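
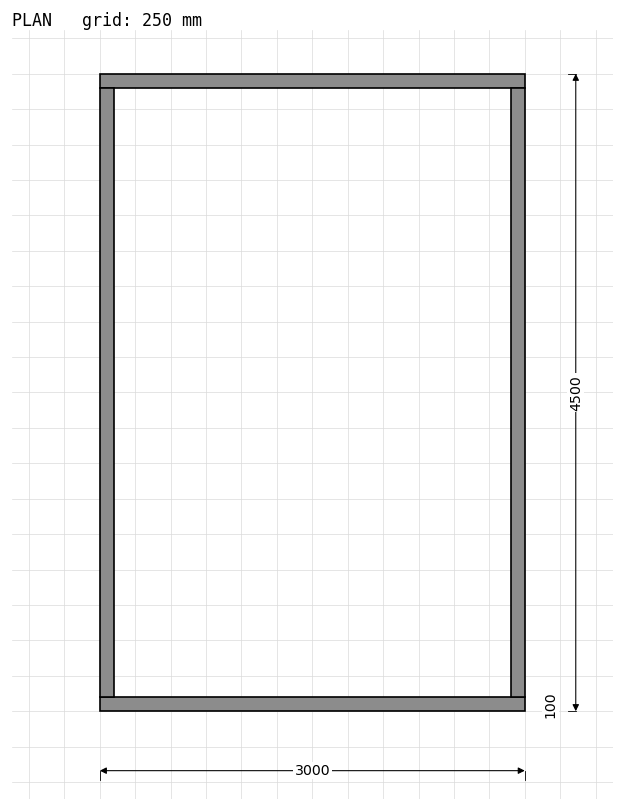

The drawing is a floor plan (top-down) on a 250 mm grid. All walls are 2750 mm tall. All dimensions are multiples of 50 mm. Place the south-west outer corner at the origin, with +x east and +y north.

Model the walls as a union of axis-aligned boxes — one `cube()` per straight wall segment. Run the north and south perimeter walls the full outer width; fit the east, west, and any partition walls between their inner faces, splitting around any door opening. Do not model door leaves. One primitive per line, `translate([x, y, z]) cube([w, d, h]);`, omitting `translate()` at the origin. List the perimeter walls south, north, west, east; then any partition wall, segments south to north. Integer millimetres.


cube([3000, 100, 2750]);
translate([0, 4400, 0]) cube([3000, 100, 2750]);
translate([0, 100, 0]) cube([100, 4300, 2750]);
translate([2900, 100, 0]) cube([100, 4300, 2750]);


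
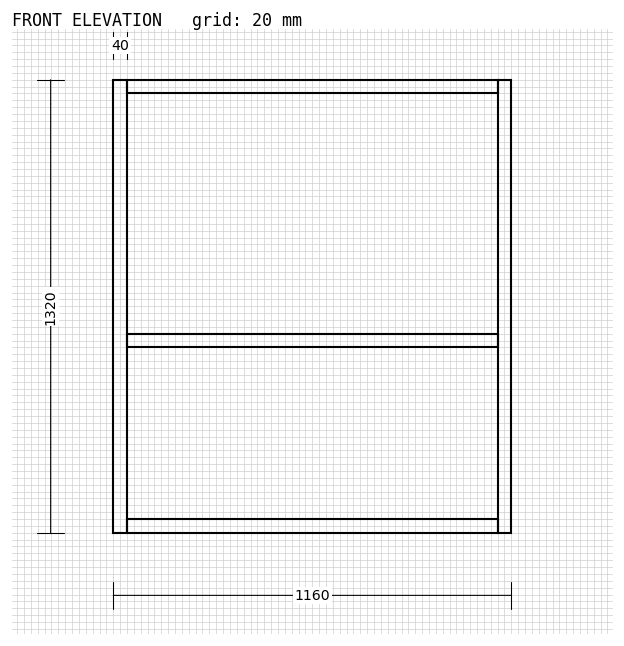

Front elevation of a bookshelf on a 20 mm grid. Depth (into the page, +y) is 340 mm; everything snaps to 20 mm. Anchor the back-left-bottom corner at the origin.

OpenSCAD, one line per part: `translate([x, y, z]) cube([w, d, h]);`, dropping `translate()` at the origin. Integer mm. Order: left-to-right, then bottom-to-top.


cube([40, 340, 1320]);
translate([40, 0, 0]) cube([1080, 340, 40]);
translate([40, 0, 540]) cube([1080, 340, 40]);
translate([40, 0, 1280]) cube([1080, 340, 40]);
translate([1120, 0, 0]) cube([40, 340, 1320]);


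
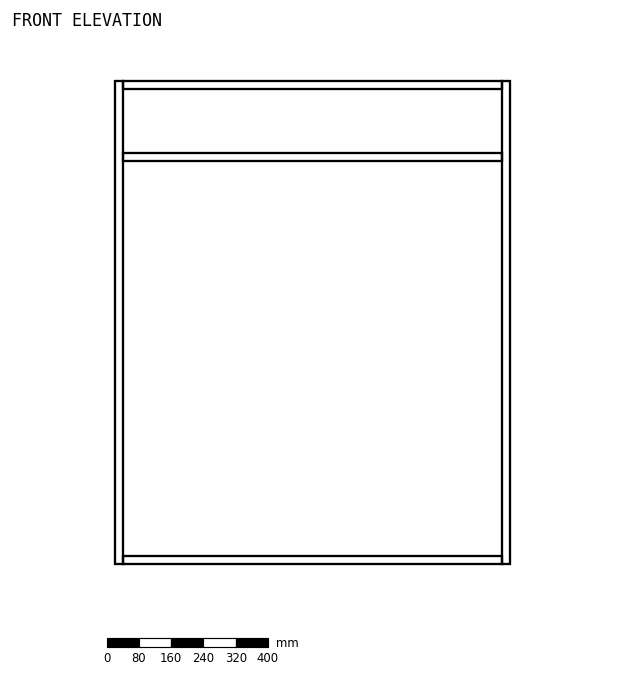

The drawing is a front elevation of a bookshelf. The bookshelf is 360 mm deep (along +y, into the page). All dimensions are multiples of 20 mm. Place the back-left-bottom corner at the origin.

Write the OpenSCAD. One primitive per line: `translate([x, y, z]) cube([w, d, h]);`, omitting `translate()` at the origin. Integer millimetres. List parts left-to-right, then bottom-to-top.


cube([20, 360, 1200]);
translate([20, 0, 0]) cube([940, 360, 20]);
translate([20, 0, 1000]) cube([940, 360, 20]);
translate([20, 0, 1180]) cube([940, 360, 20]);
translate([960, 0, 0]) cube([20, 360, 1200]);


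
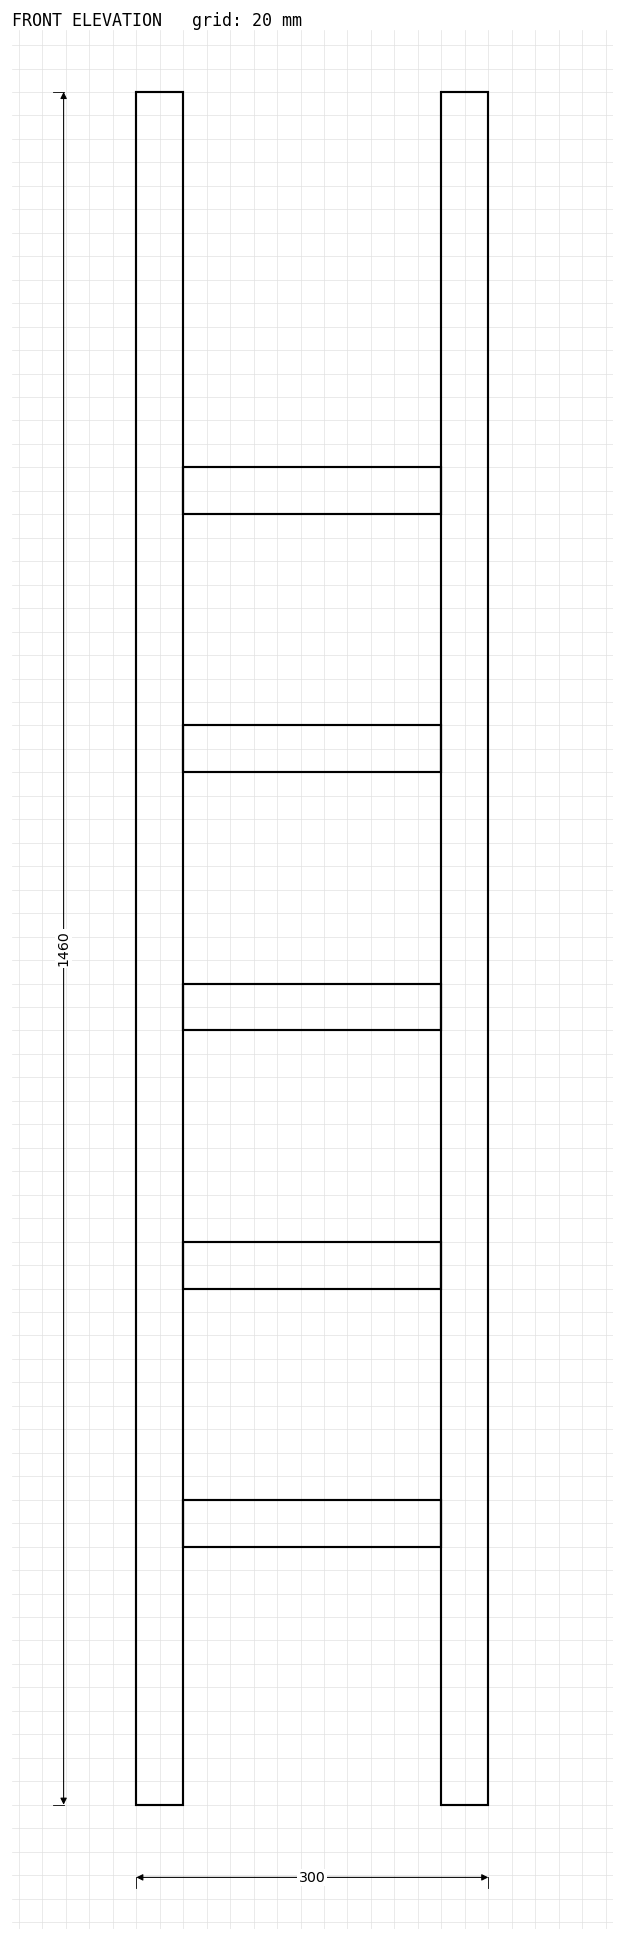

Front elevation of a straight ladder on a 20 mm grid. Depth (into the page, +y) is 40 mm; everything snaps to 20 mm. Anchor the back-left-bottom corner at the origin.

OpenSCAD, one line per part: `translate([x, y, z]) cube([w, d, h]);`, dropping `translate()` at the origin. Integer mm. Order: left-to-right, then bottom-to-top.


cube([40, 40, 1460]);
translate([40, 0, 220]) cube([220, 40, 40]);
translate([40, 0, 440]) cube([220, 40, 40]);
translate([40, 0, 660]) cube([220, 40, 40]);
translate([40, 0, 880]) cube([220, 40, 40]);
translate([40, 0, 1100]) cube([220, 40, 40]);
translate([260, 0, 0]) cube([40, 40, 1460]);


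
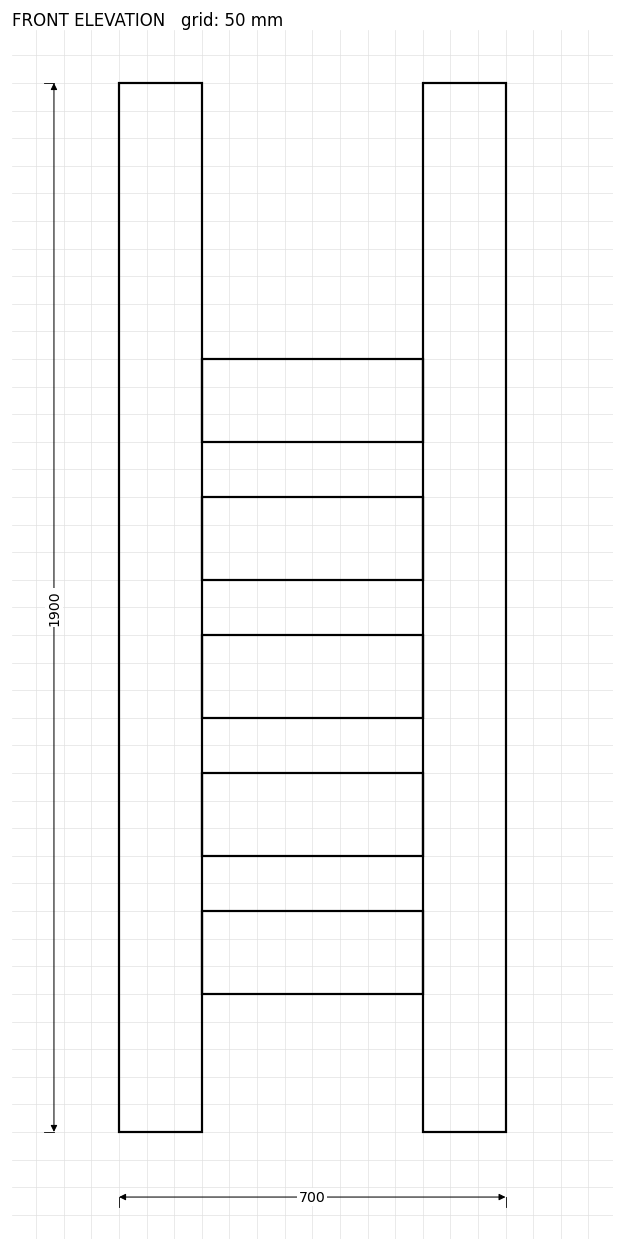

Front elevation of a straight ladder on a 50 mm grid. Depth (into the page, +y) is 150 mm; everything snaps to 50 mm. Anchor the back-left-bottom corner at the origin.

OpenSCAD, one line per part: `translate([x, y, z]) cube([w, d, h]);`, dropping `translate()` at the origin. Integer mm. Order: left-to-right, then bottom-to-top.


cube([150, 150, 1900]);
translate([150, 0, 250]) cube([400, 150, 150]);
translate([150, 0, 500]) cube([400, 150, 150]);
translate([150, 0, 750]) cube([400, 150, 150]);
translate([150, 0, 1000]) cube([400, 150, 150]);
translate([150, 0, 1250]) cube([400, 150, 150]);
translate([550, 0, 0]) cube([150, 150, 1900]);


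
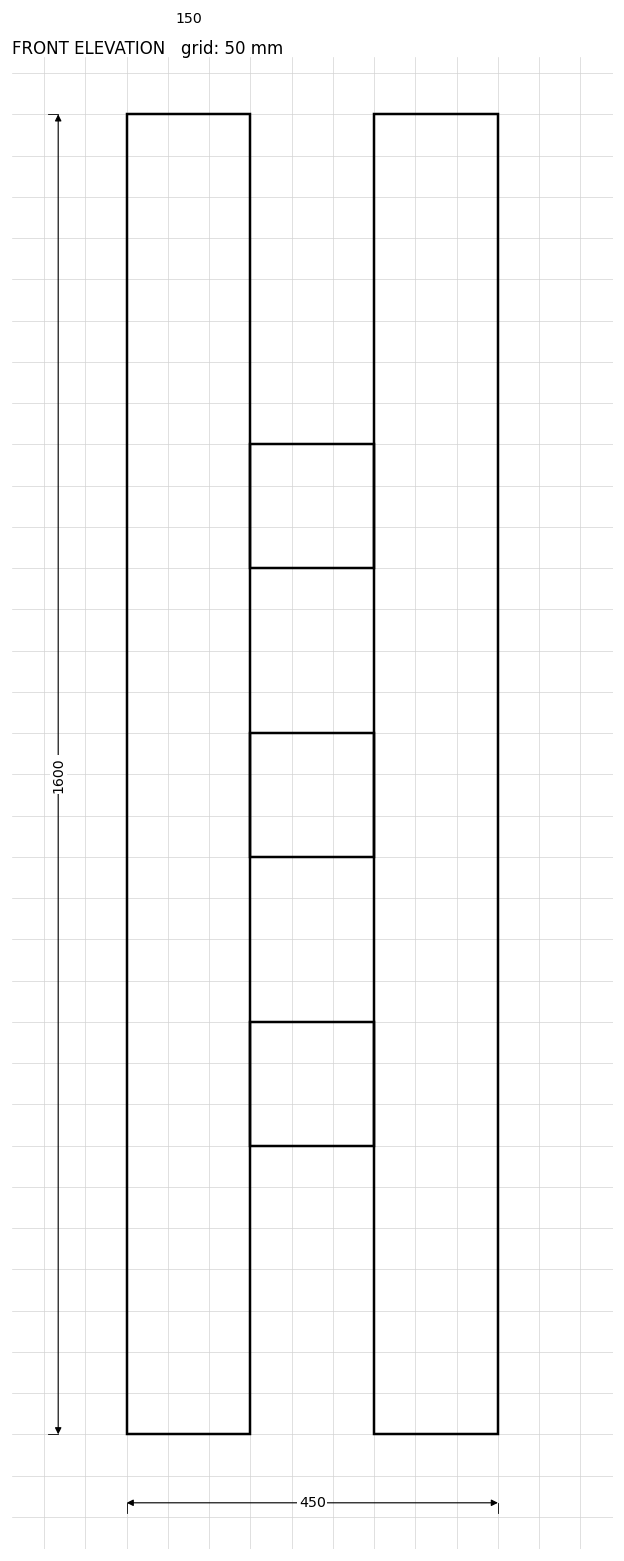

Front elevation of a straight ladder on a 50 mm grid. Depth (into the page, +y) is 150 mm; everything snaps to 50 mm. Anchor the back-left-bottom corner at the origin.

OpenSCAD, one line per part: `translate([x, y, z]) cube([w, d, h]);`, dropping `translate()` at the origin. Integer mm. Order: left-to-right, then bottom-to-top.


cube([150, 150, 1600]);
translate([150, 0, 350]) cube([150, 150, 150]);
translate([150, 0, 700]) cube([150, 150, 150]);
translate([150, 0, 1050]) cube([150, 150, 150]);
translate([300, 0, 0]) cube([150, 150, 1600]);


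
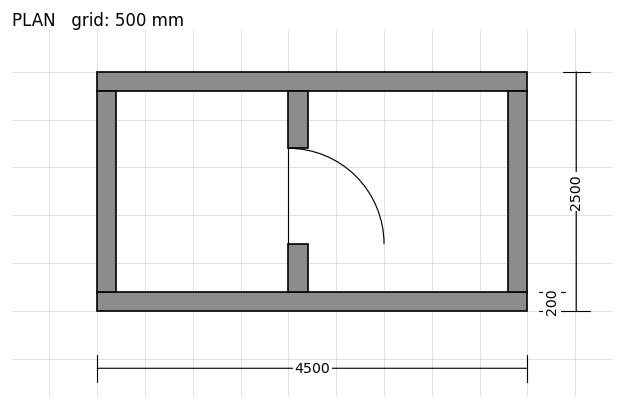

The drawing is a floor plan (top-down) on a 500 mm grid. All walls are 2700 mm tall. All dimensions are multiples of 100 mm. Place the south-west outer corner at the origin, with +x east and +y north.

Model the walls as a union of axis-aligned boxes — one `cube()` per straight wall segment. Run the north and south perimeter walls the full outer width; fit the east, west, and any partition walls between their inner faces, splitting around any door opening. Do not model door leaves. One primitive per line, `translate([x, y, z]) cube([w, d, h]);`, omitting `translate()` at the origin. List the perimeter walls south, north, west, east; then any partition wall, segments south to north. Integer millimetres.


cube([4500, 200, 2700]);
translate([0, 2300, 0]) cube([4500, 200, 2700]);
translate([0, 200, 0]) cube([200, 2100, 2700]);
translate([4300, 200, 0]) cube([200, 2100, 2700]);
translate([2000, 200, 0]) cube([200, 500, 2700]);
translate([2000, 1700, 0]) cube([200, 600, 2700]);


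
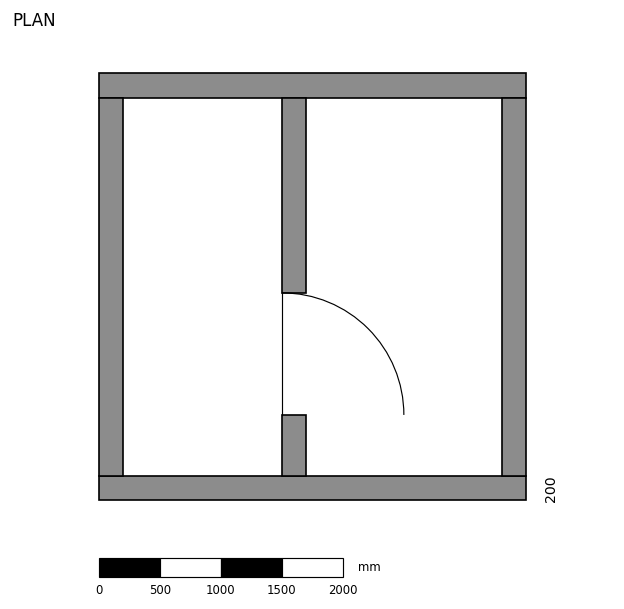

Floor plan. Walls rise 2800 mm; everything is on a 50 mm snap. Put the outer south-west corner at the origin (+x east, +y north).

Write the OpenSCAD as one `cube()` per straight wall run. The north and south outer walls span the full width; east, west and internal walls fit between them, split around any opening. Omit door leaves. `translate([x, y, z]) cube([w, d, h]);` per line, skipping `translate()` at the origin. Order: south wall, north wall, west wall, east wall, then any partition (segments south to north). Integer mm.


cube([3500, 200, 2800]);
translate([0, 3300, 0]) cube([3500, 200, 2800]);
translate([0, 200, 0]) cube([200, 3100, 2800]);
translate([3300, 200, 0]) cube([200, 3100, 2800]);
translate([1500, 200, 0]) cube([200, 500, 2800]);
translate([1500, 1700, 0]) cube([200, 1600, 2800]);


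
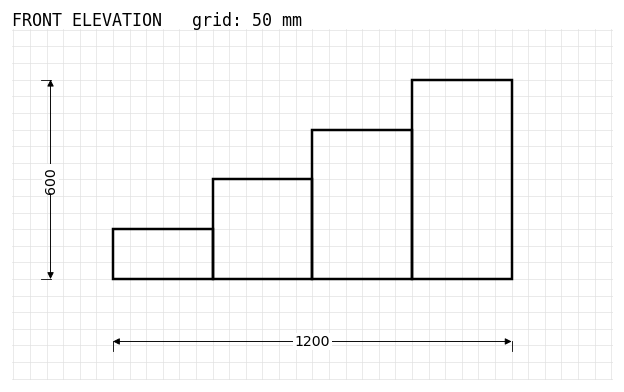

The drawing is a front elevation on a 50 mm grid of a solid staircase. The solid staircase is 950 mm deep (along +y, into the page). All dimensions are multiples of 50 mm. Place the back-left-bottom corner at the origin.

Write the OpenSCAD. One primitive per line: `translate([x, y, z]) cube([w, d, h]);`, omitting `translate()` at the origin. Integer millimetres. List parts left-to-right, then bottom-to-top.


cube([300, 950, 150]);
translate([300, 0, 0]) cube([300, 950, 300]);
translate([600, 0, 0]) cube([300, 950, 450]);
translate([900, 0, 0]) cube([300, 950, 600]);


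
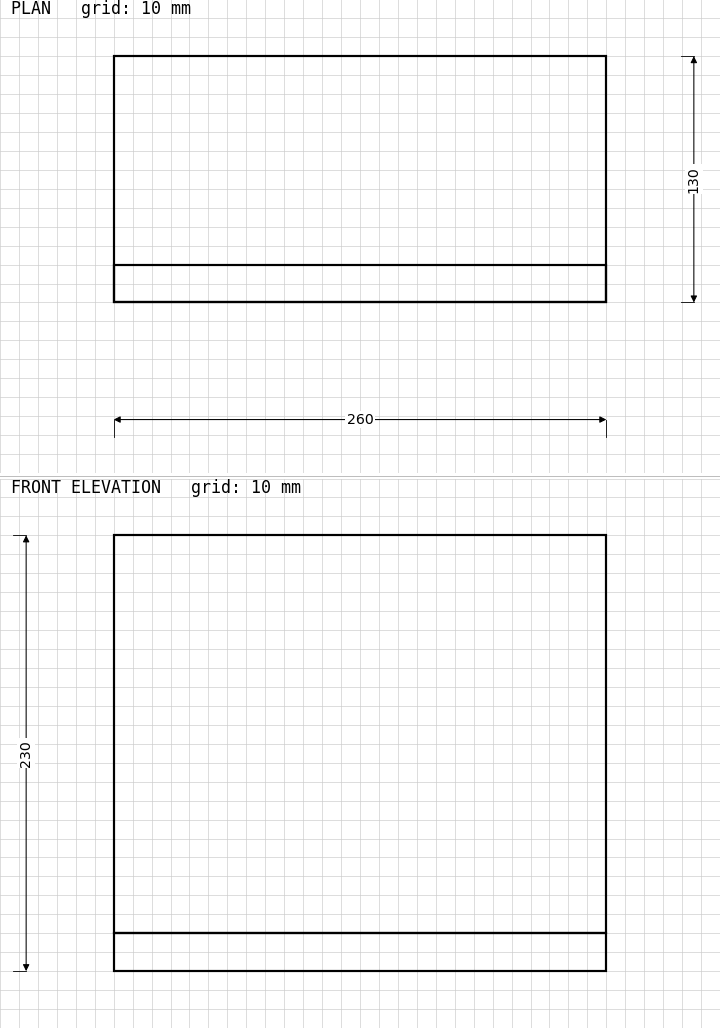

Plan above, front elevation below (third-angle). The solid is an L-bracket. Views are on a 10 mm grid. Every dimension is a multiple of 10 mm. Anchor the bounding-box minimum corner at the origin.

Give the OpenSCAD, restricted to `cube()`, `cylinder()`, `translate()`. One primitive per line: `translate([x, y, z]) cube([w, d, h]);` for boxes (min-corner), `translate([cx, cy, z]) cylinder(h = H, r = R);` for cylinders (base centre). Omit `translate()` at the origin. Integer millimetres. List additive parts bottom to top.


cube([260, 130, 20]);
translate([0, 0, 20]) cube([260, 20, 210]);


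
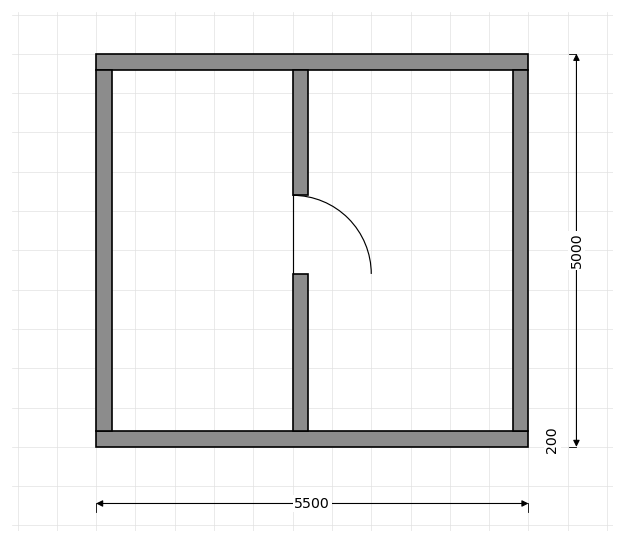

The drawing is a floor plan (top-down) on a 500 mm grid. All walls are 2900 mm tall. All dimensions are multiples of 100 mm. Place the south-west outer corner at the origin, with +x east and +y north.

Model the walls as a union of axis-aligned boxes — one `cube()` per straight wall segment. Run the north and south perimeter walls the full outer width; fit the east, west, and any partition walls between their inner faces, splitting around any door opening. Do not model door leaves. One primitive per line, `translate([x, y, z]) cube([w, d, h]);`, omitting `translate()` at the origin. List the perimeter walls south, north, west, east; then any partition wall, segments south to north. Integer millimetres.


cube([5500, 200, 2900]);
translate([0, 4800, 0]) cube([5500, 200, 2900]);
translate([0, 200, 0]) cube([200, 4600, 2900]);
translate([5300, 200, 0]) cube([200, 4600, 2900]);
translate([2500, 200, 0]) cube([200, 2000, 2900]);
translate([2500, 3200, 0]) cube([200, 1600, 2900]);


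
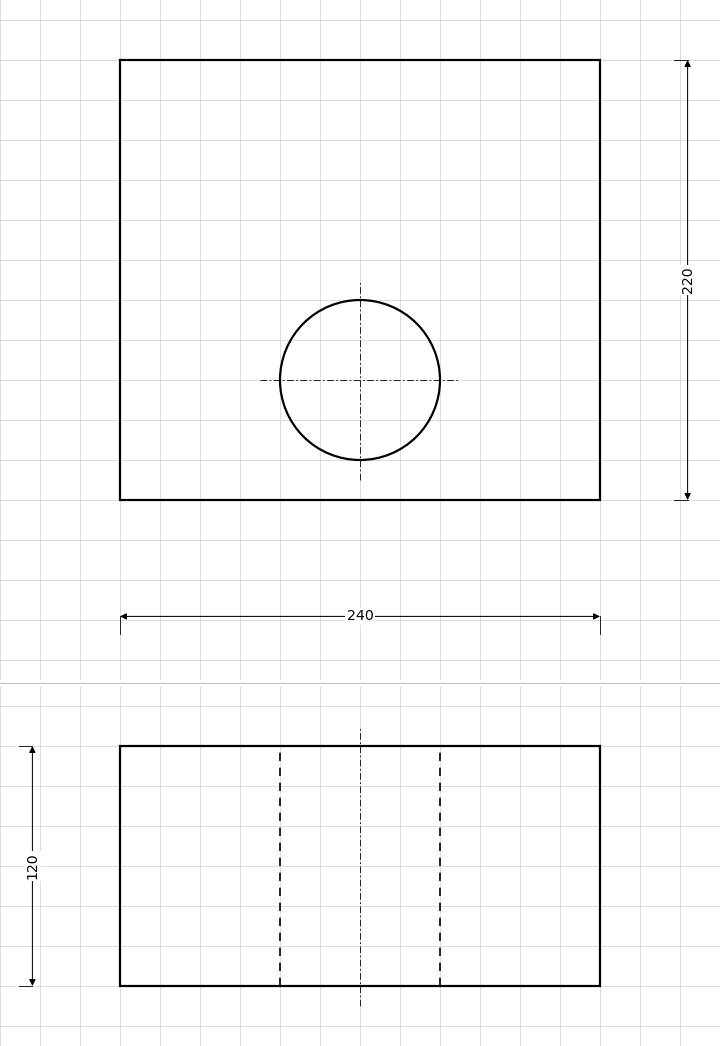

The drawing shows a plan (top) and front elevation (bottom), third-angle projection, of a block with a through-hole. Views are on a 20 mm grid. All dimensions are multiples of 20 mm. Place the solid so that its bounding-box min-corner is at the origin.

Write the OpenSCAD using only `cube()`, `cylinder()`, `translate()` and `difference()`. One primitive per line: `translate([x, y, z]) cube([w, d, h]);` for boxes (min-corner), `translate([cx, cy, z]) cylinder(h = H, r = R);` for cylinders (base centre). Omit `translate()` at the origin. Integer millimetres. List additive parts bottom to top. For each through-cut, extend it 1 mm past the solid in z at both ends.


difference() {
  cube([240, 220, 120]);
  translate([120, 60, -1]) cylinder(h = 122, r = 40);
}


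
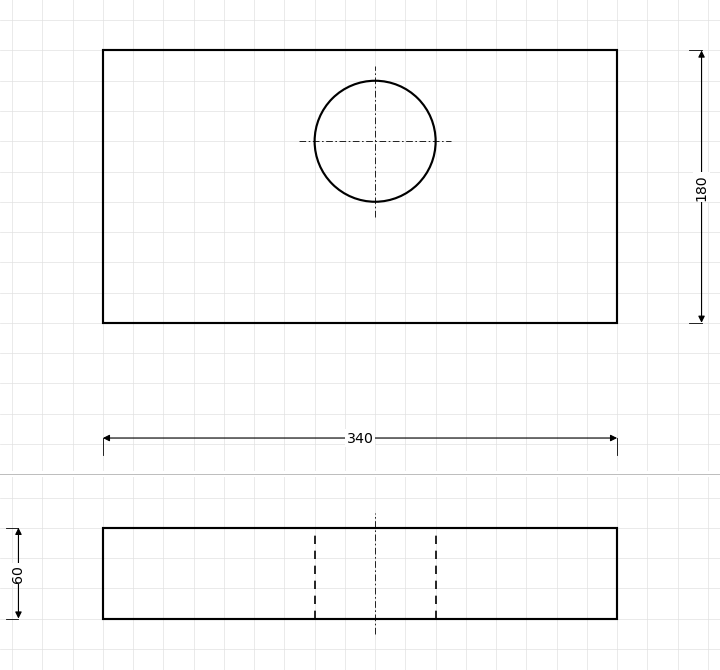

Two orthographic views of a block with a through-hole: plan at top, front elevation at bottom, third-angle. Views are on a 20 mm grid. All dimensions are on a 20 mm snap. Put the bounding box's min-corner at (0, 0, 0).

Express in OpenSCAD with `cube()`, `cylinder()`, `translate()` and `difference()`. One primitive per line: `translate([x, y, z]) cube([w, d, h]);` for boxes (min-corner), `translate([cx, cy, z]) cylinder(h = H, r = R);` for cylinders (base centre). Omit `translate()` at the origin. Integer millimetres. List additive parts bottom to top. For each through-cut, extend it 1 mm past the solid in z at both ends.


difference() {
  cube([340, 180, 60]);
  translate([180, 120, -1]) cylinder(h = 62, r = 40);
}


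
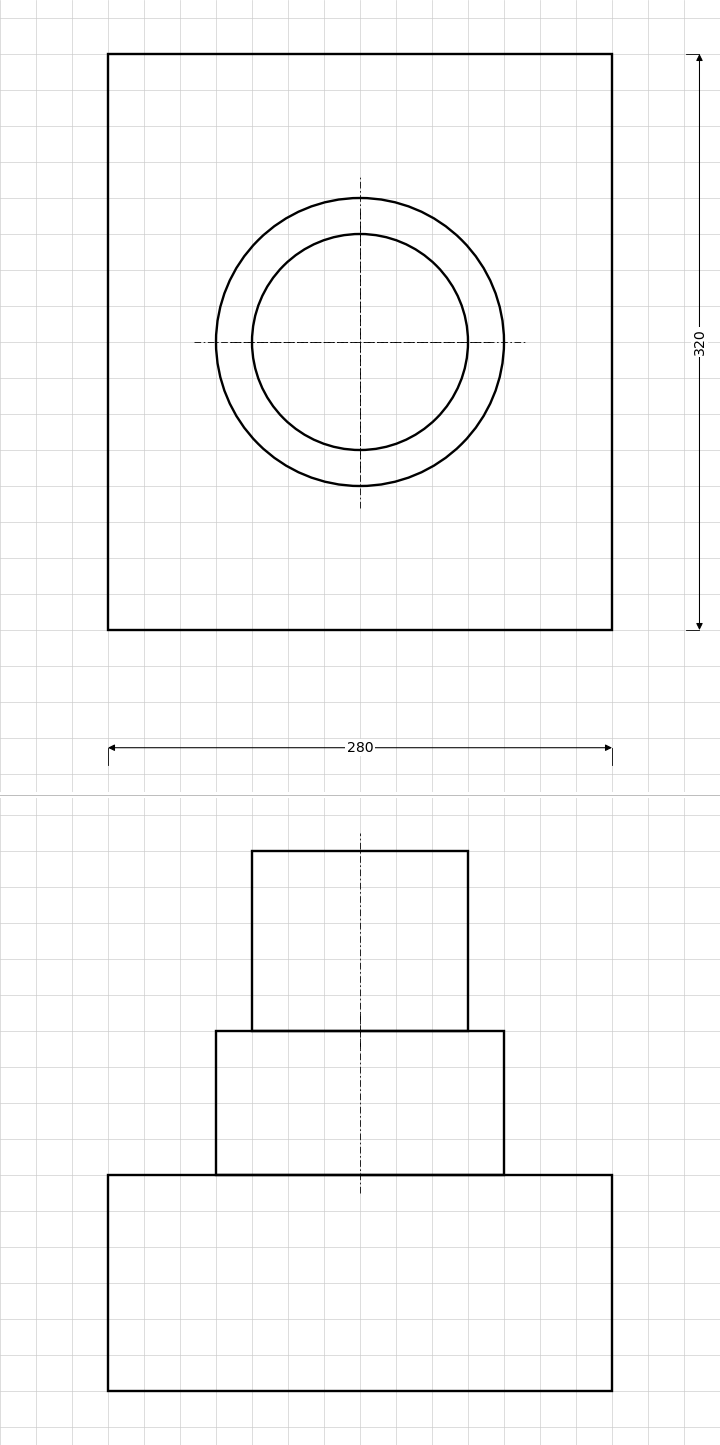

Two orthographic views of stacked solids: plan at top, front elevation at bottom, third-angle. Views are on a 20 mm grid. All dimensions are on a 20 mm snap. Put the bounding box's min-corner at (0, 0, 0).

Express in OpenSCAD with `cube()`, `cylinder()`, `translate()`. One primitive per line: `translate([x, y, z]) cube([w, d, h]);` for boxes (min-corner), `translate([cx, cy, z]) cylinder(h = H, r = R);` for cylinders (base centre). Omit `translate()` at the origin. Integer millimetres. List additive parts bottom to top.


cube([280, 320, 120]);
translate([140, 160, 120]) cylinder(h = 80, r = 80);
translate([140, 160, 200]) cylinder(h = 100, r = 60);


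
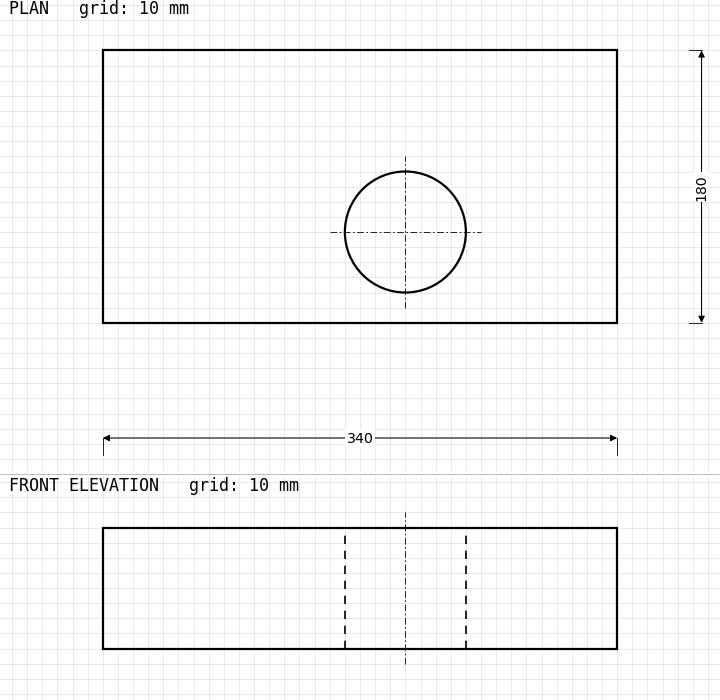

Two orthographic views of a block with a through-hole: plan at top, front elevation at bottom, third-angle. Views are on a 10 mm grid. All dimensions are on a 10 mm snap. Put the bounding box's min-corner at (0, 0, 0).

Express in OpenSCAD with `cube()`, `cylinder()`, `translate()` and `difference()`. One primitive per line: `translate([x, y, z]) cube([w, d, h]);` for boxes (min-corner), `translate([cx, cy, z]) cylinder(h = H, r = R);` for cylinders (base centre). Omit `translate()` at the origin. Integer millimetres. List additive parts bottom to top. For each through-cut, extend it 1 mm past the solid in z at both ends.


difference() {
  cube([340, 180, 80]);
  translate([200, 60, -1]) cylinder(h = 82, r = 40);
}


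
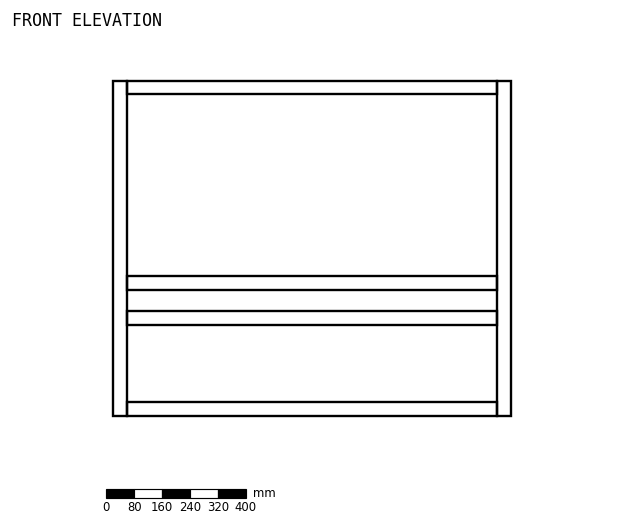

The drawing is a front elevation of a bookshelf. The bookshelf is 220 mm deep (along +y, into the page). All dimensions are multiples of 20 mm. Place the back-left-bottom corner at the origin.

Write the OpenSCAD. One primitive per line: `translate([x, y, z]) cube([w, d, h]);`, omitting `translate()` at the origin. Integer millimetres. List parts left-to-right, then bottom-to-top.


cube([40, 220, 960]);
translate([40, 0, 0]) cube([1060, 220, 40]);
translate([40, 0, 260]) cube([1060, 220, 40]);
translate([40, 0, 360]) cube([1060, 220, 40]);
translate([40, 0, 920]) cube([1060, 220, 40]);
translate([1100, 0, 0]) cube([40, 220, 960]);


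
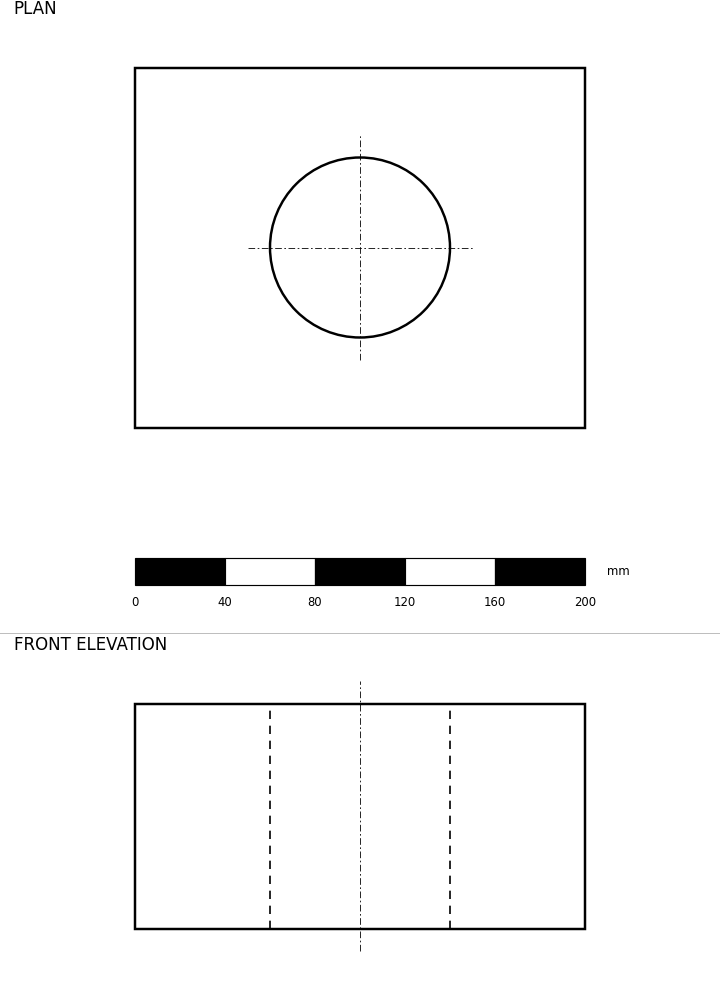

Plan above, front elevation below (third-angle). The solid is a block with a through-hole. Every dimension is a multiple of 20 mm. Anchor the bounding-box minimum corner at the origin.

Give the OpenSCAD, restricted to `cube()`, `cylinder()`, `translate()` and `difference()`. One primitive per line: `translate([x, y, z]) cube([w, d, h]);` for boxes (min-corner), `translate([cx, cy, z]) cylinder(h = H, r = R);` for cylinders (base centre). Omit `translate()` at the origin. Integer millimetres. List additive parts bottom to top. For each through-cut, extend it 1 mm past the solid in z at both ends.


difference() {
  cube([200, 160, 100]);
  translate([100, 80, -1]) cylinder(h = 102, r = 40);
}


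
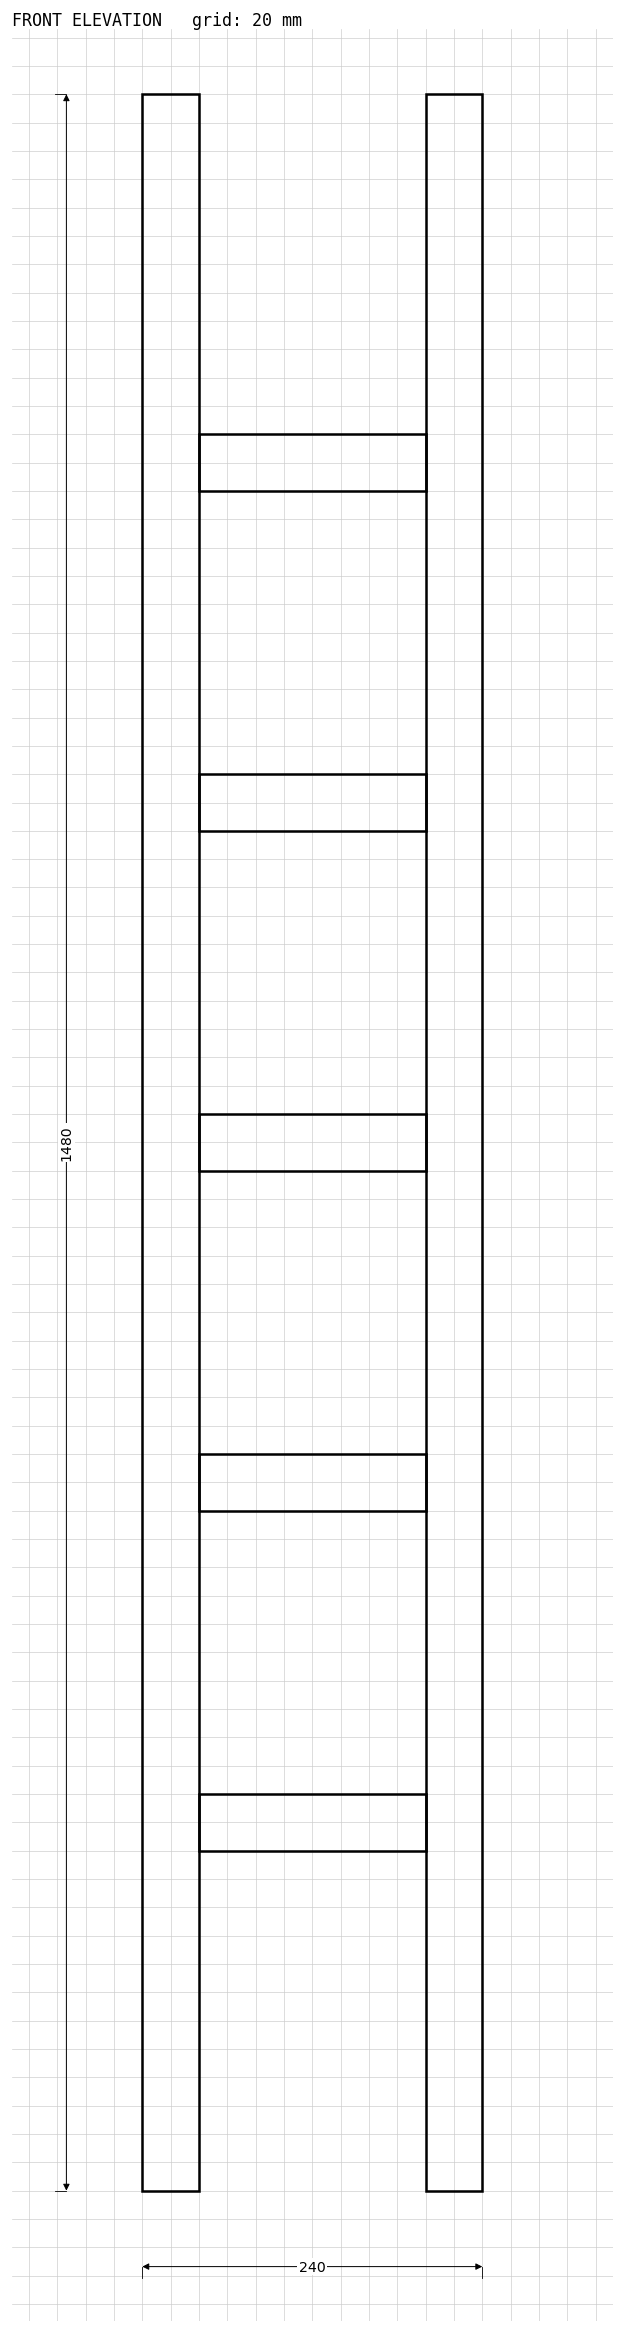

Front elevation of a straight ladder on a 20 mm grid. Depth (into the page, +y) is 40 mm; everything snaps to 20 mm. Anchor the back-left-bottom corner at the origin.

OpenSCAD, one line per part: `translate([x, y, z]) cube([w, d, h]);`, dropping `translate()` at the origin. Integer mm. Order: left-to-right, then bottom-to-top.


cube([40, 40, 1480]);
translate([40, 0, 240]) cube([160, 40, 40]);
translate([40, 0, 480]) cube([160, 40, 40]);
translate([40, 0, 720]) cube([160, 40, 40]);
translate([40, 0, 960]) cube([160, 40, 40]);
translate([40, 0, 1200]) cube([160, 40, 40]);
translate([200, 0, 0]) cube([40, 40, 1480]);


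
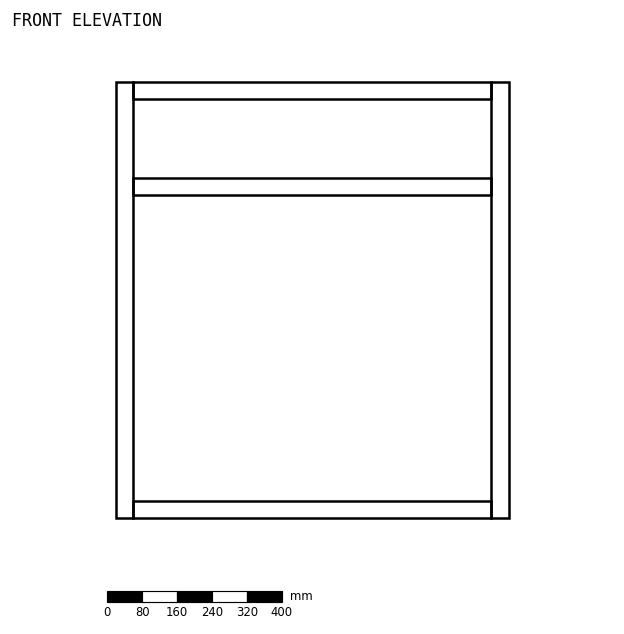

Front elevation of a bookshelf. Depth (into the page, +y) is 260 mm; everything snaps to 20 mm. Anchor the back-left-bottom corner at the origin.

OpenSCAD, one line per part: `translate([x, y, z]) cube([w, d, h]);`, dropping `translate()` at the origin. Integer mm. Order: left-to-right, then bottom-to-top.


cube([40, 260, 1000]);
translate([40, 0, 0]) cube([820, 260, 40]);
translate([40, 0, 740]) cube([820, 260, 40]);
translate([40, 0, 960]) cube([820, 260, 40]);
translate([860, 0, 0]) cube([40, 260, 1000]);


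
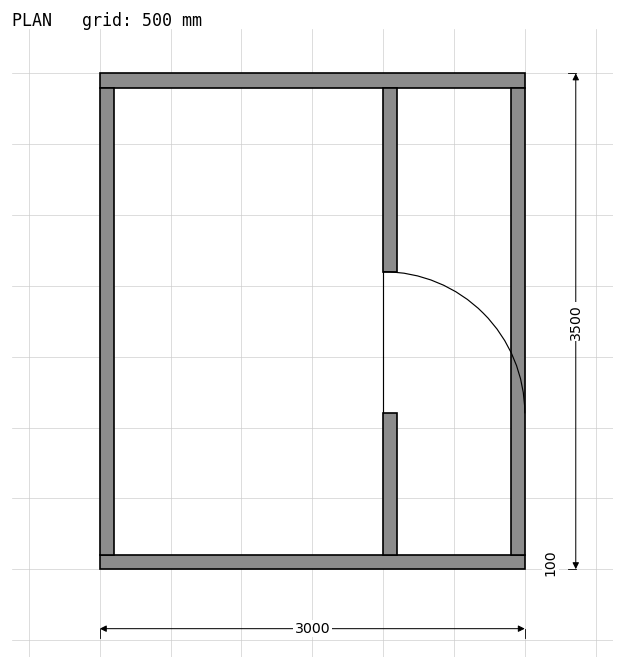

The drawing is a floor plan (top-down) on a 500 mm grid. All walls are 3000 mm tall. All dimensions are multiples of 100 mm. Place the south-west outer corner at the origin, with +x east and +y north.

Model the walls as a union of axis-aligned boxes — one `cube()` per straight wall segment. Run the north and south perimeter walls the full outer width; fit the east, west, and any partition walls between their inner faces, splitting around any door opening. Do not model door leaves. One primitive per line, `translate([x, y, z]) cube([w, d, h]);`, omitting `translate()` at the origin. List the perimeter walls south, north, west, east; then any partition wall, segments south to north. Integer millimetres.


cube([3000, 100, 3000]);
translate([0, 3400, 0]) cube([3000, 100, 3000]);
translate([0, 100, 0]) cube([100, 3300, 3000]);
translate([2900, 100, 0]) cube([100, 3300, 3000]);
translate([2000, 100, 0]) cube([100, 1000, 3000]);
translate([2000, 2100, 0]) cube([100, 1300, 3000]);


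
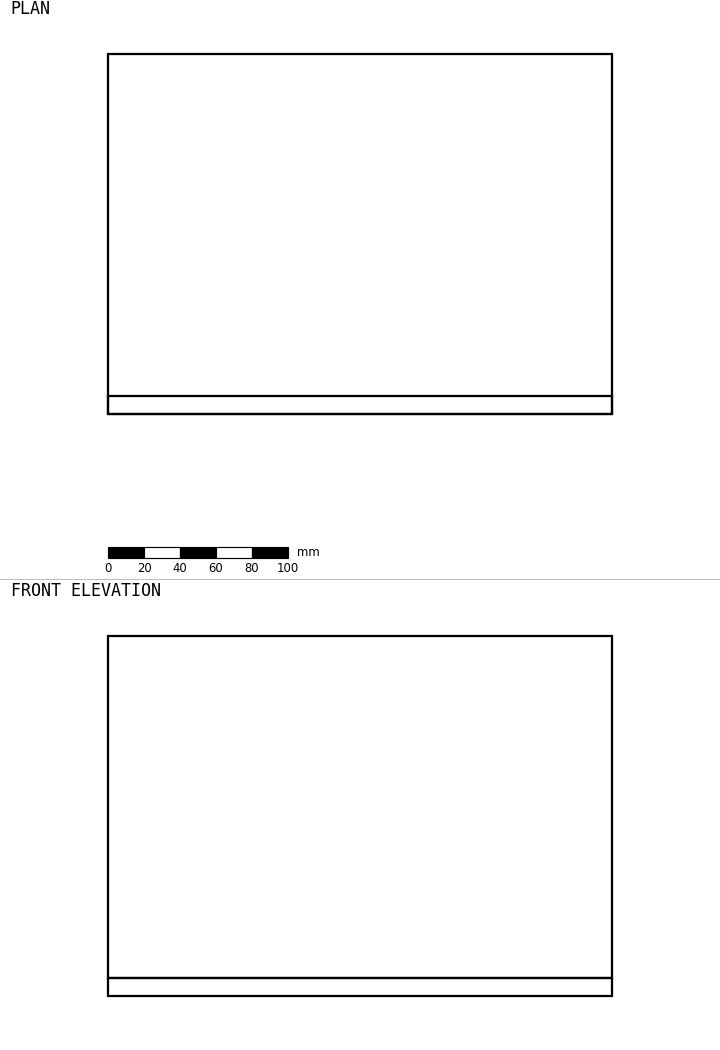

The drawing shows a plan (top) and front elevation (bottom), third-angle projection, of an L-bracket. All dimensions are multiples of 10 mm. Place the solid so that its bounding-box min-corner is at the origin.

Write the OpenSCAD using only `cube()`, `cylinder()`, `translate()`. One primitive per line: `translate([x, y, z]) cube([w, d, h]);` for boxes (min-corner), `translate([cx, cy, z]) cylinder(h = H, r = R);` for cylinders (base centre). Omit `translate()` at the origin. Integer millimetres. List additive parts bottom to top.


cube([280, 200, 10]);
translate([0, 0, 10]) cube([280, 10, 190]);


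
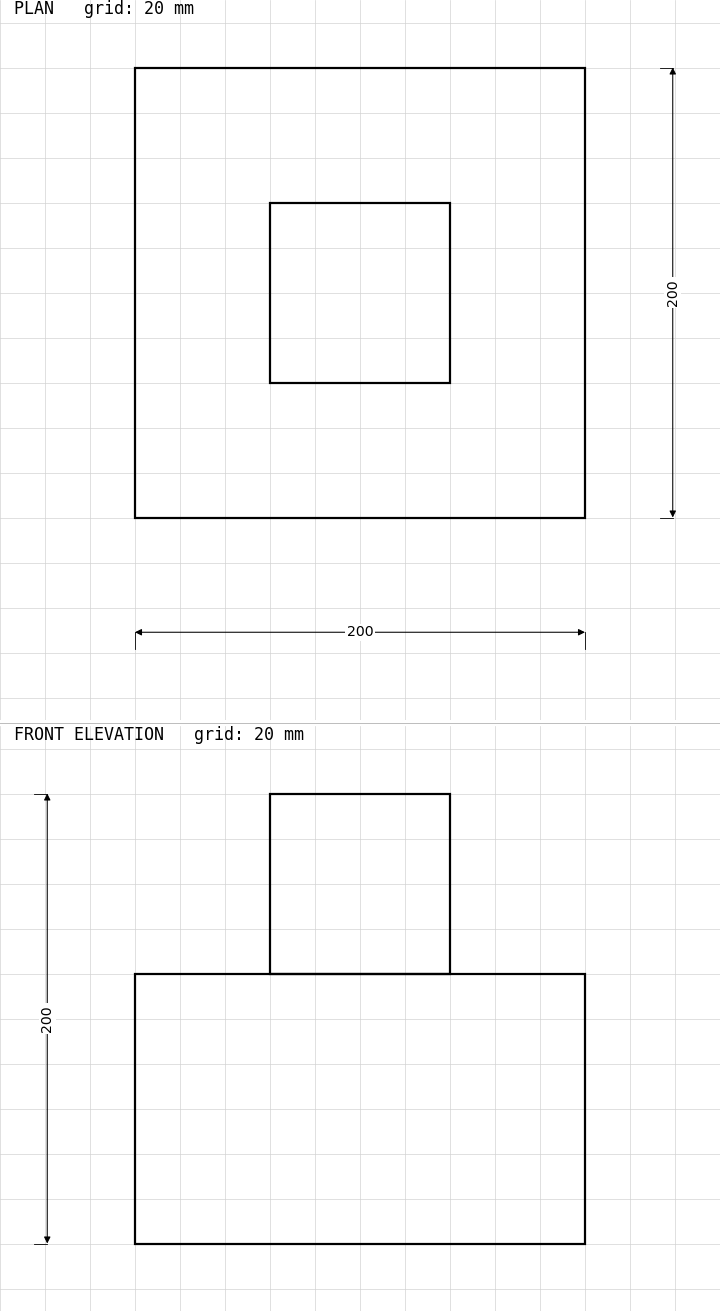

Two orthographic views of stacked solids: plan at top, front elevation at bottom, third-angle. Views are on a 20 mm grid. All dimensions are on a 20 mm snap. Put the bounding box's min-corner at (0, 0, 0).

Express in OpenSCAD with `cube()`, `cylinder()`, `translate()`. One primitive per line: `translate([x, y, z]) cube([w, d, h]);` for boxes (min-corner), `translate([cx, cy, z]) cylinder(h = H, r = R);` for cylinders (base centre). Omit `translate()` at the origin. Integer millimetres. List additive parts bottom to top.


cube([200, 200, 120]);
translate([60, 60, 120]) cube([80, 80, 80]);


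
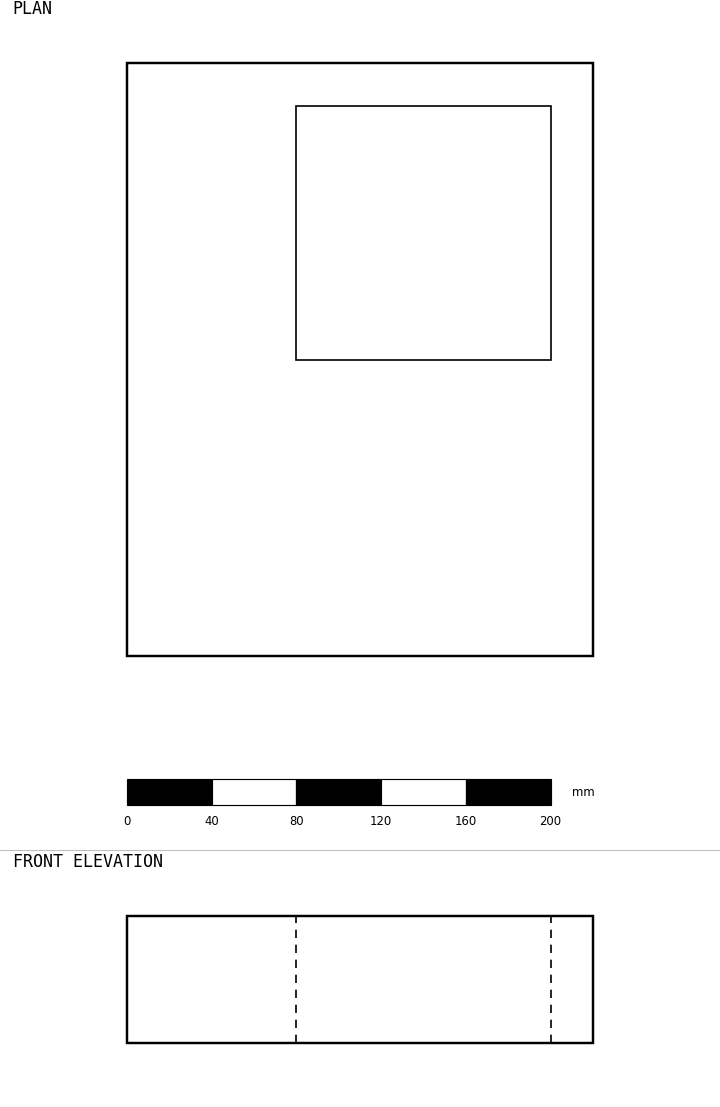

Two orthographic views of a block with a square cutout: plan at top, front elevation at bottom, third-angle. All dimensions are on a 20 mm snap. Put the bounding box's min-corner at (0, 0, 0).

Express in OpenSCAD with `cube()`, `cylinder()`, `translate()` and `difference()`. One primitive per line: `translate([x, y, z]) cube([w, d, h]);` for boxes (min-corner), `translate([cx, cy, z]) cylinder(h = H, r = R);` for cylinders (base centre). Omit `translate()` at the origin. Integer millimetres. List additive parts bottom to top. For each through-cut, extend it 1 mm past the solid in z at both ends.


difference() {
  cube([220, 280, 60]);
  translate([80, 140, -1]) cube([120, 120, 62]);
}


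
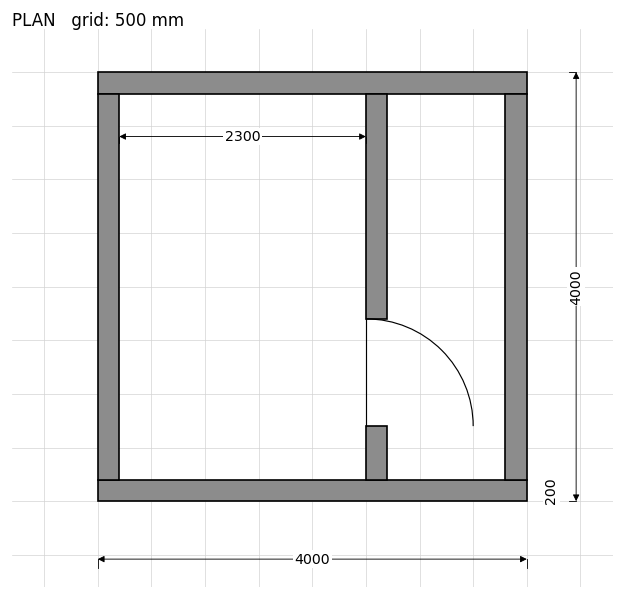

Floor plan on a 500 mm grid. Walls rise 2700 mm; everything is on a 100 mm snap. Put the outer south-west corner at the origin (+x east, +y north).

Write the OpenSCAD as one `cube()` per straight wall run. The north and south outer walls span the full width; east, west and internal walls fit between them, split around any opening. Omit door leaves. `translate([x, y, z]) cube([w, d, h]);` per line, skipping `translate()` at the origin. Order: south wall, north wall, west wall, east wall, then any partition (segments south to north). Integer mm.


cube([4000, 200, 2700]);
translate([0, 3800, 0]) cube([4000, 200, 2700]);
translate([0, 200, 0]) cube([200, 3600, 2700]);
translate([3800, 200, 0]) cube([200, 3600, 2700]);
translate([2500, 200, 0]) cube([200, 500, 2700]);
translate([2500, 1700, 0]) cube([200, 2100, 2700]);


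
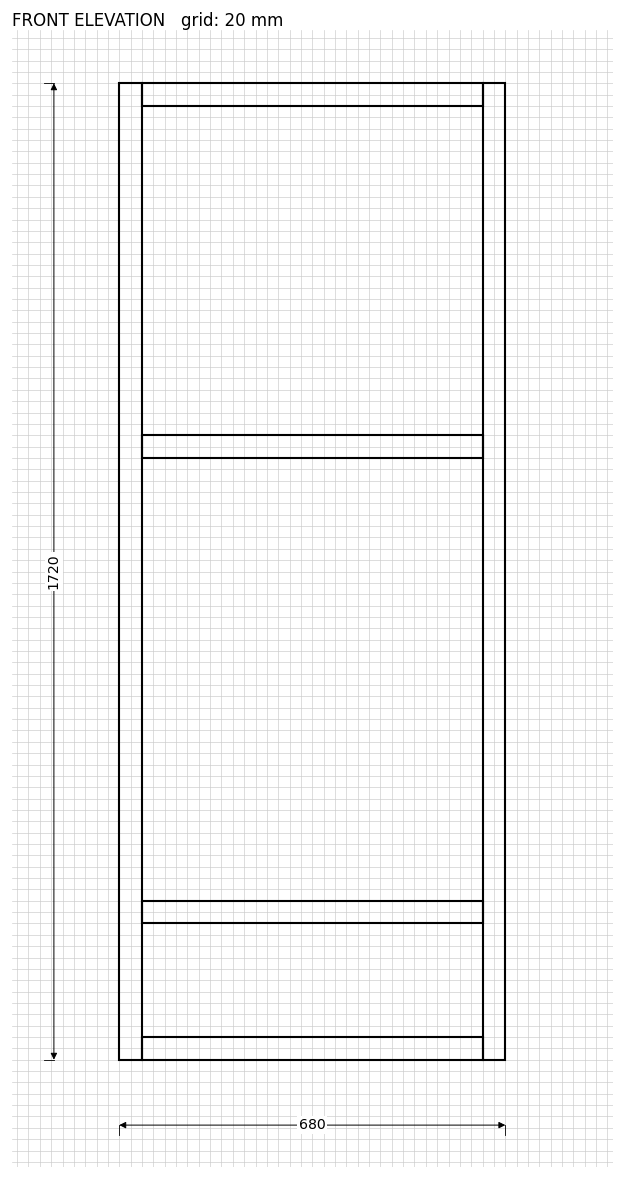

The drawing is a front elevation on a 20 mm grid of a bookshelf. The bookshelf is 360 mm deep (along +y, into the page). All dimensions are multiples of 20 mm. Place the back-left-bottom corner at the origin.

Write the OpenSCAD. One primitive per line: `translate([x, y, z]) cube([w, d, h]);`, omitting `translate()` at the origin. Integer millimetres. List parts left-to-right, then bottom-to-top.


cube([40, 360, 1720]);
translate([40, 0, 0]) cube([600, 360, 40]);
translate([40, 0, 240]) cube([600, 360, 40]);
translate([40, 0, 1060]) cube([600, 360, 40]);
translate([40, 0, 1680]) cube([600, 360, 40]);
translate([640, 0, 0]) cube([40, 360, 1720]);


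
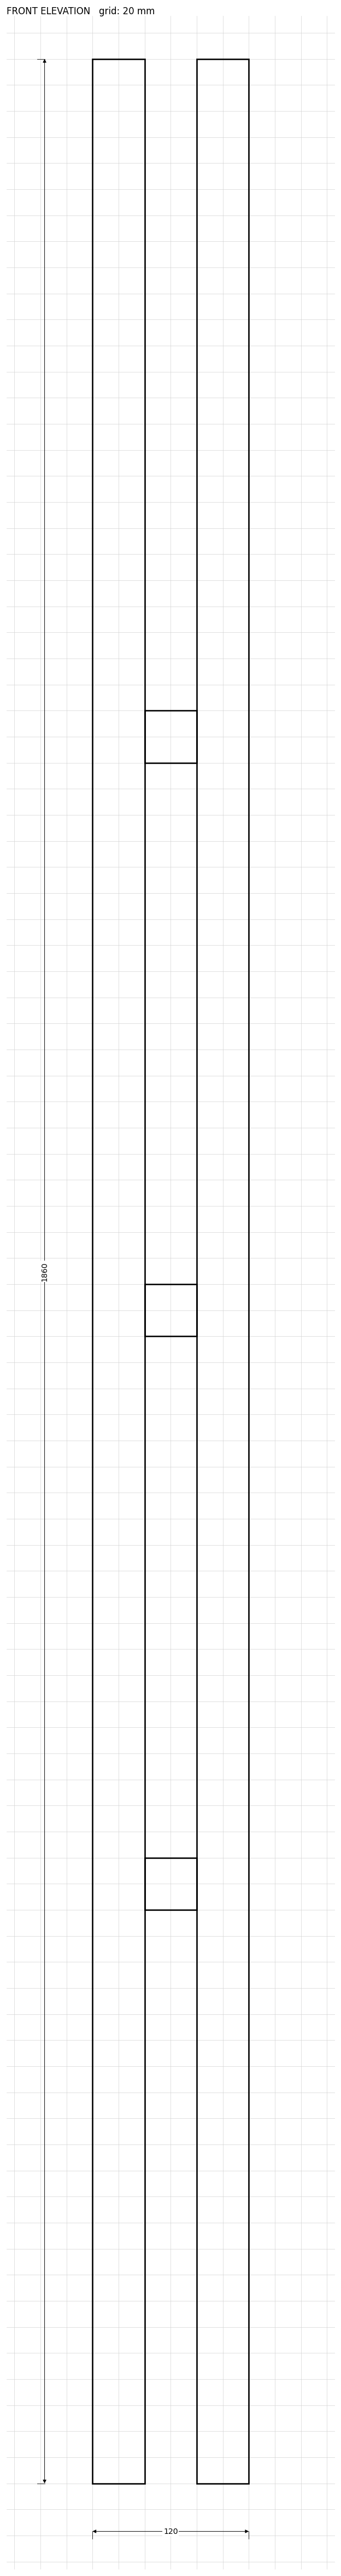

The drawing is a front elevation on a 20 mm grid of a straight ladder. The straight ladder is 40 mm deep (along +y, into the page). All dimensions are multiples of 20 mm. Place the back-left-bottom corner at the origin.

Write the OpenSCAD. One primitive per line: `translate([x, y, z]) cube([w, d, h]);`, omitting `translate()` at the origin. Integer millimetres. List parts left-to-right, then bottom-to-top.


cube([40, 40, 1860]);
translate([40, 0, 440]) cube([40, 40, 40]);
translate([40, 0, 880]) cube([40, 40, 40]);
translate([40, 0, 1320]) cube([40, 40, 40]);
translate([80, 0, 0]) cube([40, 40, 1860]);


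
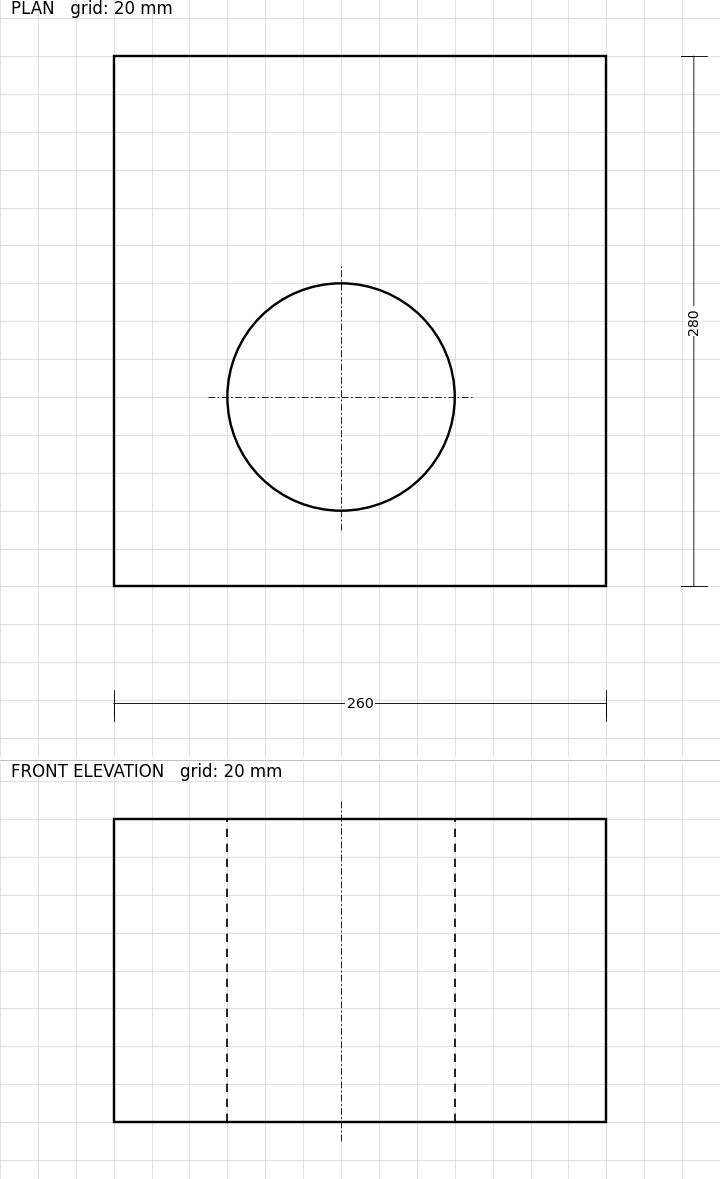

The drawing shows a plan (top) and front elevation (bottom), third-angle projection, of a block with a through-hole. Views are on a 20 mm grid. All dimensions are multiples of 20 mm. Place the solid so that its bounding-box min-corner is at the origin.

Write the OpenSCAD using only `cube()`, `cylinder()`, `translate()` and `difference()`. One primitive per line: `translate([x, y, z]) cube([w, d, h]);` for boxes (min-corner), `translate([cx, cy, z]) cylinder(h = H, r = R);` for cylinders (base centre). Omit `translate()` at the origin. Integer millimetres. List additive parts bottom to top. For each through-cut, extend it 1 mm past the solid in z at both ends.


difference() {
  cube([260, 280, 160]);
  translate([120, 100, -1]) cylinder(h = 162, r = 60);
}


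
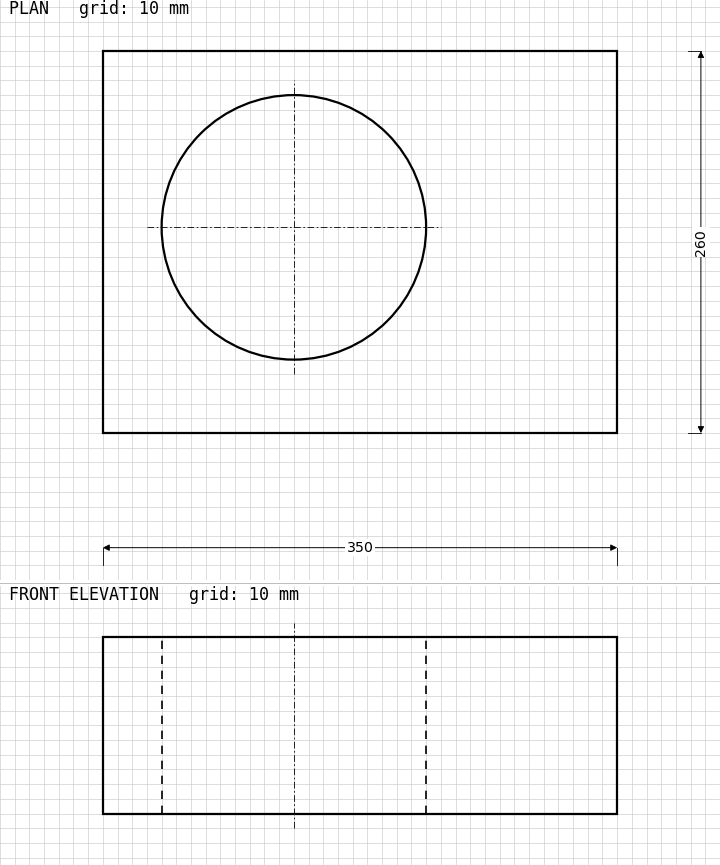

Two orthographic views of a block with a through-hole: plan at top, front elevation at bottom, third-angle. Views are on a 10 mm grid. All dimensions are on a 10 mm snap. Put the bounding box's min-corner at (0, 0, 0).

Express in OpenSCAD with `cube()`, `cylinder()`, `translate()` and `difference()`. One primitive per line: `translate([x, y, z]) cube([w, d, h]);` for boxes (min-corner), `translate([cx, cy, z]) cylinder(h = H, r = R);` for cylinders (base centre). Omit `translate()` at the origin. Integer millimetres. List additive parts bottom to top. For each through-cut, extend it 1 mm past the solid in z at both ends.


difference() {
  cube([350, 260, 120]);
  translate([130, 140, -1]) cylinder(h = 122, r = 90);
}


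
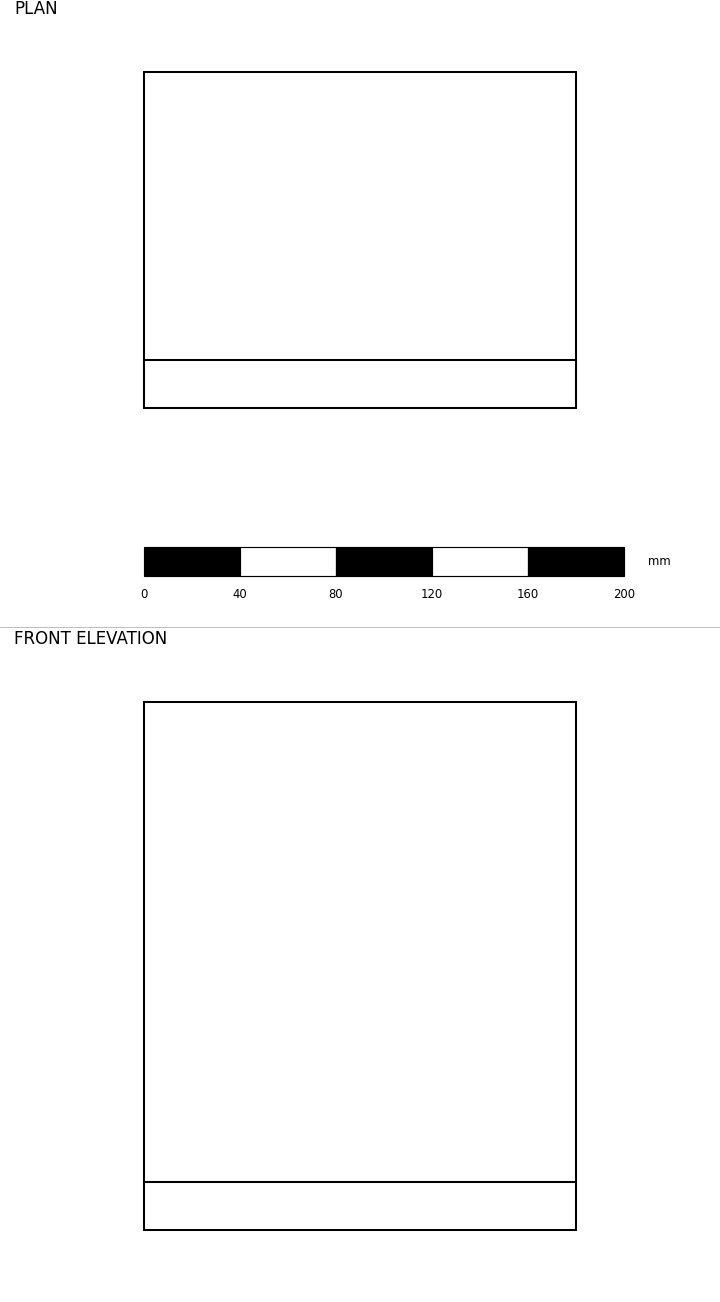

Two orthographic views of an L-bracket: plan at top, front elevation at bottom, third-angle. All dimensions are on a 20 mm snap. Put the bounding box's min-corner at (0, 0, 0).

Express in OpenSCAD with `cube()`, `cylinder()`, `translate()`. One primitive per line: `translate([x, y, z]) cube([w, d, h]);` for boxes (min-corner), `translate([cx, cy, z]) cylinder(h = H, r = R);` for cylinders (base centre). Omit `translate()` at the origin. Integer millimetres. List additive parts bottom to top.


cube([180, 140, 20]);
translate([0, 0, 20]) cube([180, 20, 200]);


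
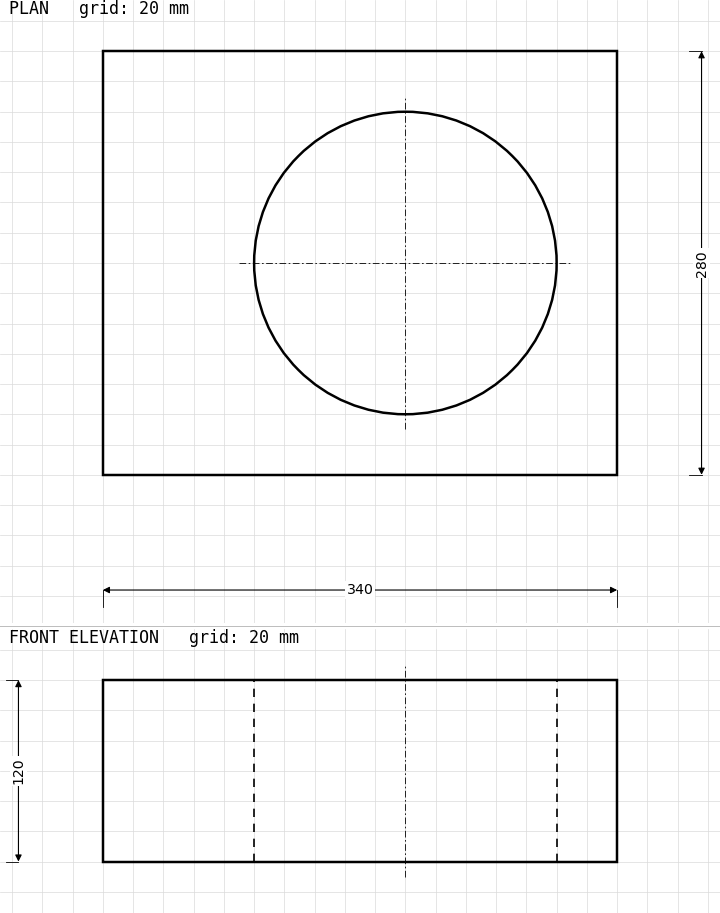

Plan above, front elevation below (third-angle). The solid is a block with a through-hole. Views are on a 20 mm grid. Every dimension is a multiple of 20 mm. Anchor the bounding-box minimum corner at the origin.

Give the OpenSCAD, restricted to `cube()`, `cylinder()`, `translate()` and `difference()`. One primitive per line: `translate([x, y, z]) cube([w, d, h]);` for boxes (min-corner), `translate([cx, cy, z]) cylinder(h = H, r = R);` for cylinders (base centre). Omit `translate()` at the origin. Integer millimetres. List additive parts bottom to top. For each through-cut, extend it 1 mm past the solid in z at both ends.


difference() {
  cube([340, 280, 120]);
  translate([200, 140, -1]) cylinder(h = 122, r = 100);
}


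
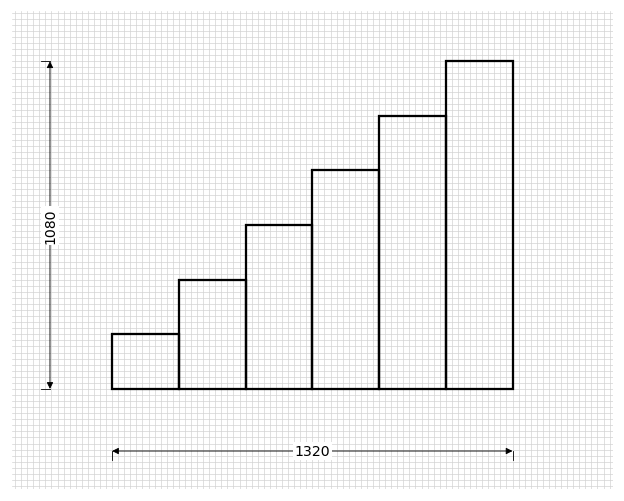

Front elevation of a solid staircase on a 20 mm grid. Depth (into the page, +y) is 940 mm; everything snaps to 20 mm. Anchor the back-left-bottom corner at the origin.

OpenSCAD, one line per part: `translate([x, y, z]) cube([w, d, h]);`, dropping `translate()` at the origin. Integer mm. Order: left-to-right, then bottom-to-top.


cube([220, 940, 180]);
translate([220, 0, 0]) cube([220, 940, 360]);
translate([440, 0, 0]) cube([220, 940, 540]);
translate([660, 0, 0]) cube([220, 940, 720]);
translate([880, 0, 0]) cube([220, 940, 900]);
translate([1100, 0, 0]) cube([220, 940, 1080]);


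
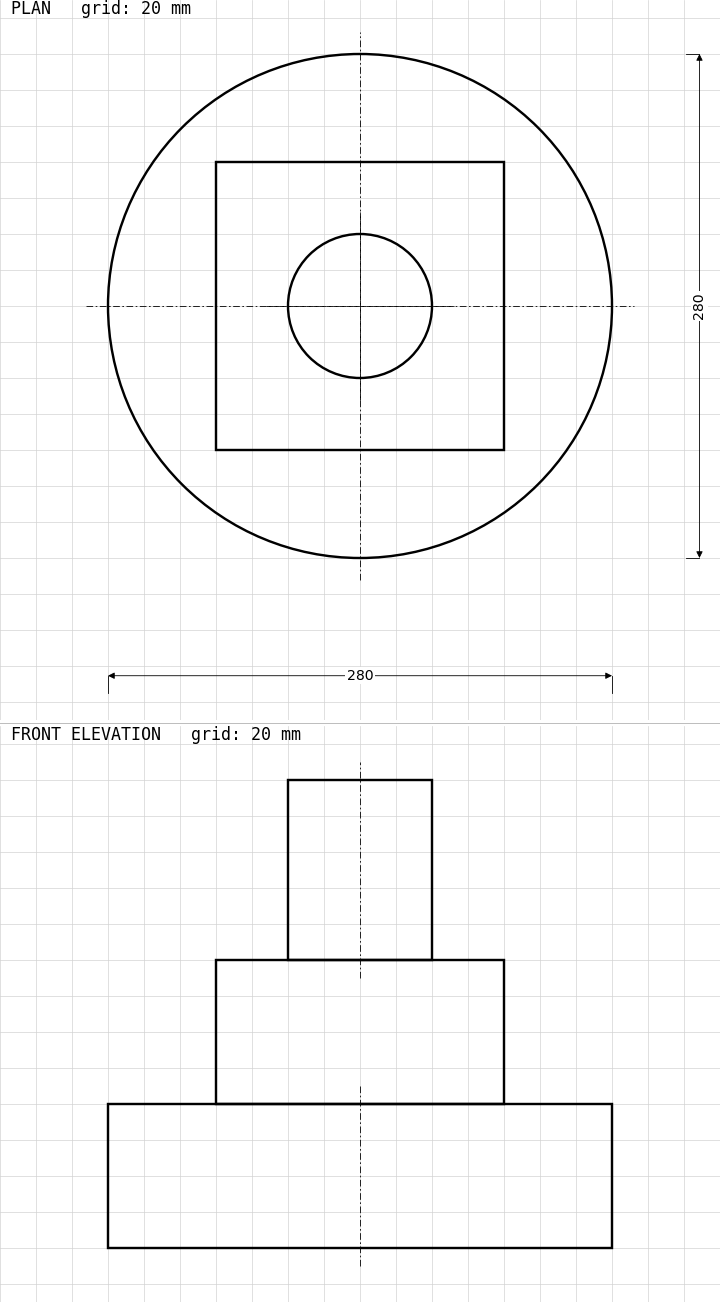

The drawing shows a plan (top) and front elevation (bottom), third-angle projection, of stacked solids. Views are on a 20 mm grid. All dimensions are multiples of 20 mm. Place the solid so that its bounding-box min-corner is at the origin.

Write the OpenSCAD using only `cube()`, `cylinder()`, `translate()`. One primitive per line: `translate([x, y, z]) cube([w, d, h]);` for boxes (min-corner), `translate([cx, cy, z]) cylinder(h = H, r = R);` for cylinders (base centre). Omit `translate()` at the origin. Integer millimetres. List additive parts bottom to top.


translate([140, 140, 0]) cylinder(h = 80, r = 140);
translate([60, 60, 80]) cube([160, 160, 80]);
translate([140, 140, 160]) cylinder(h = 100, r = 40);


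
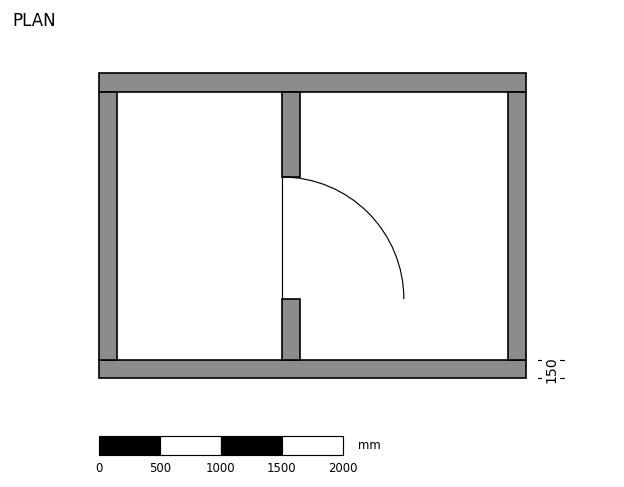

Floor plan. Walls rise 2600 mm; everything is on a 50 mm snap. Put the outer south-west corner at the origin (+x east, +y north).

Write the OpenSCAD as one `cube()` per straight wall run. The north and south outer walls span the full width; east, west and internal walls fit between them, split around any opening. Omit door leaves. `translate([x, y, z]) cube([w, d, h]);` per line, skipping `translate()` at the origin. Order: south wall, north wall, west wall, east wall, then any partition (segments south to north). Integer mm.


cube([3500, 150, 2600]);
translate([0, 2350, 0]) cube([3500, 150, 2600]);
translate([0, 150, 0]) cube([150, 2200, 2600]);
translate([3350, 150, 0]) cube([150, 2200, 2600]);
translate([1500, 150, 0]) cube([150, 500, 2600]);
translate([1500, 1650, 0]) cube([150, 700, 2600]);


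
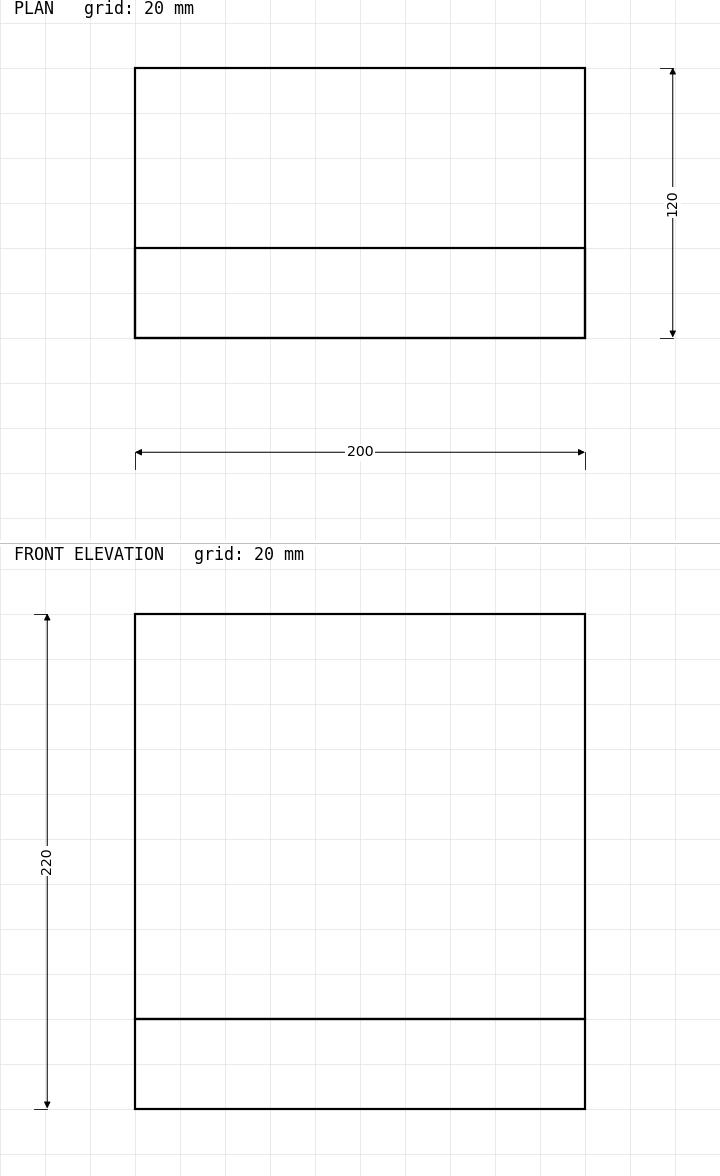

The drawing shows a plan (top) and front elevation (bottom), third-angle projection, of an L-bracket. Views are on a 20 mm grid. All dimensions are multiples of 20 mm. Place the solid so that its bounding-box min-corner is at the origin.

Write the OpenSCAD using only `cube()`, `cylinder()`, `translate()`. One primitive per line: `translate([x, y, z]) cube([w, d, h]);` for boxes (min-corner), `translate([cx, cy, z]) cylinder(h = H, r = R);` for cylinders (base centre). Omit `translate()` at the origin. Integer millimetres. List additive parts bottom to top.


cube([200, 120, 40]);
translate([0, 0, 40]) cube([200, 40, 180]);
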